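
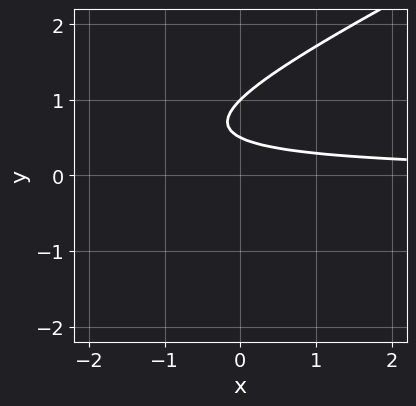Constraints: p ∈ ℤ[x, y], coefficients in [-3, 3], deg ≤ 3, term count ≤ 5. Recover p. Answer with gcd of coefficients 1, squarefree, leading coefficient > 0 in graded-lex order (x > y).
(a) The degree is 2 — no degree-1 curve has this shape.
(b) Checking where it meets the axes: it misses every integer gridline on the x-axis; it crosses the y-axis at the gridline y = 1.
(c) Together with the visible shape, these determine p as stated.

x*y - 2*y^2 + 3*y - 1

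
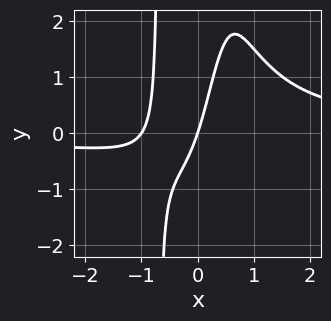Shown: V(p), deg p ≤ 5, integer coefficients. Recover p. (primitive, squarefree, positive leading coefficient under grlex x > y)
3*x^3*y - 3*x^2 - 3*x + y

(a) The degree is 4 — no degree-3 curve has this shape.
(b) Checking where it meets the axes: it crosses the y-axis at the gridline y = 0; among the integer gridlines, it crosses the x-axis at x ∈ {-1, 0}.
(c) Matching integer coefficients to the picture gives p.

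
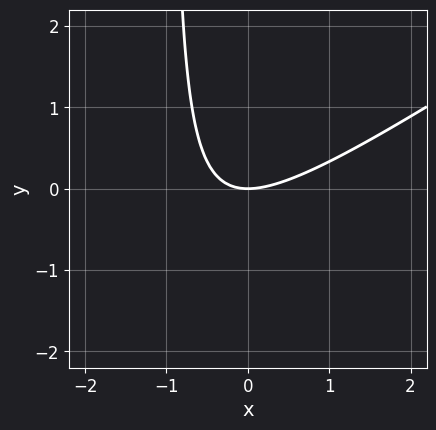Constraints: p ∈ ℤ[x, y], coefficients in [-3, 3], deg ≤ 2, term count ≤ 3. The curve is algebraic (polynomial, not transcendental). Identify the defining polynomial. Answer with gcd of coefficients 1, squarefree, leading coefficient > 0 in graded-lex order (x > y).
2*x^2 - 3*x*y - 3*y

deg p = 2. The shape is more complex than any degree-1 curve.
From the axis intercepts and sections: it crosses the y-axis at the gridline y = 0; one x-axis crossing is at x = 0.
These observations pin down the coefficients.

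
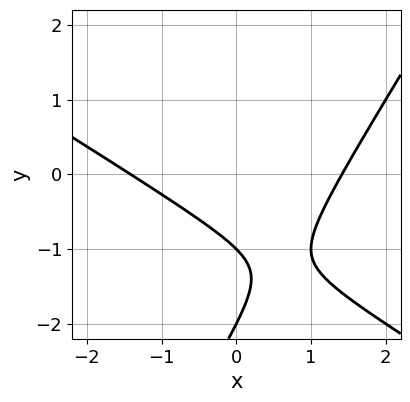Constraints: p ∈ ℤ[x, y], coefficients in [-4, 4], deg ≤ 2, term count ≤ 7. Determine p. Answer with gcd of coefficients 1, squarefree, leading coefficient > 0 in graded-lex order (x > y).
x^2 + x*y - y^2 - 3*y - 2

The degree is 2 — no degree-1 curve has this shape.
Observable constraints: the y-axis gridline crossings are at y ∈ {-2, -1}.
Matching integer coefficients to the picture gives p.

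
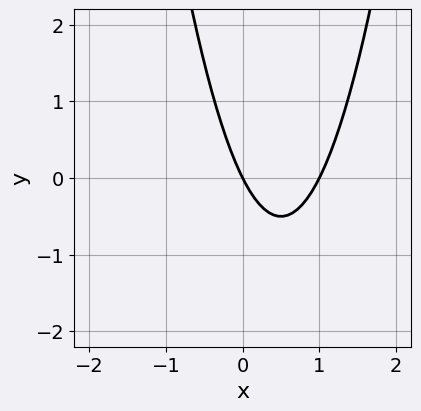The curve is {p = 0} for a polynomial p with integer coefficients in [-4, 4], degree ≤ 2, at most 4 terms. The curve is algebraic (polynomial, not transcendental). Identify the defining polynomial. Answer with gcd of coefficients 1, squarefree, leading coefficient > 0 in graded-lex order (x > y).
(a) deg p = 2.
(b) Observable constraints: among the integer gridlines, it crosses the x-axis at x ∈ {0, 1}; one y-axis crossing is at y = 0.
(c) Solving for integer coefficients yields p as stated.

2*x^2 - 2*x - y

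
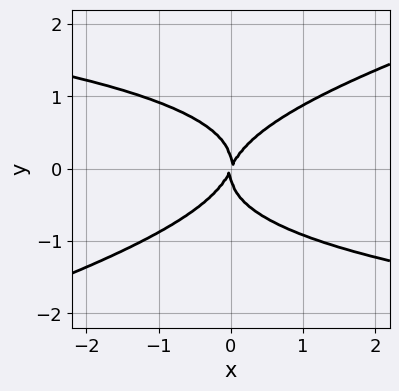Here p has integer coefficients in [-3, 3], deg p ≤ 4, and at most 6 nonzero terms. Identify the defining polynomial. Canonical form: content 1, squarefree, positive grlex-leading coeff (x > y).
x*y^3 - 3*y^4 + 2*x^2 - x*y

1. The degree is 4 — a generic line meets the curve in up to 4 points.
2. From the axis intercepts and sections: one x-axis crossing is at x = 0; it meets the y-axis at y = 0 (among the integer gridlines).
3. Fitting integer coefficients to these (and the overall shape) gives p.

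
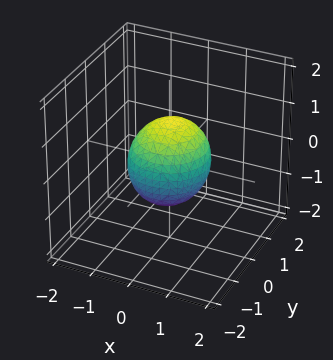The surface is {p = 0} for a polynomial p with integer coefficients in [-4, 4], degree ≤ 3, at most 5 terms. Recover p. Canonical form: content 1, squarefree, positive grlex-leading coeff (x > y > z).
3*x^2 + 3*y^2 - y*z + 3*z^2 - 3

The degree is 2 — a generic line meets the surface in up to 2 points.
Checking where it meets the axes: among the integer gridlines, it crosses the x-axis at x ∈ {-1, 1}; the y-axis gridline crossings are at y ∈ {-1, 1}; the z-axis gridline crossings are at z ∈ {-1, 1}.
These observations pin down the coefficients.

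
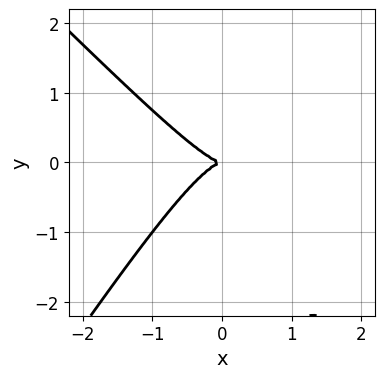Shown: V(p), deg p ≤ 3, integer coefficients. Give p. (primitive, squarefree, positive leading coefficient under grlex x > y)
3*x^3 + x^2*y - 2*x*y^2 + 2*y^2

First, deg p = 3. A generic line meets the curve in up to 3 points.
Next, reading off the gridlines: it meets the x-axis at x = 0 (among the integer gridlines); it meets the y-axis at y = 0 (among the integer gridlines).
Finally, fitting integer coefficients to these (and the overall shape) gives p.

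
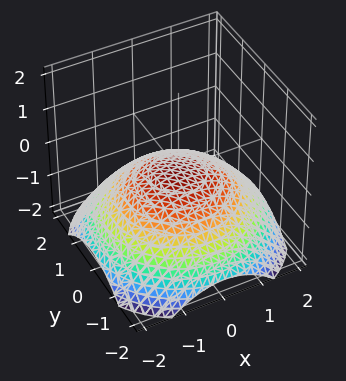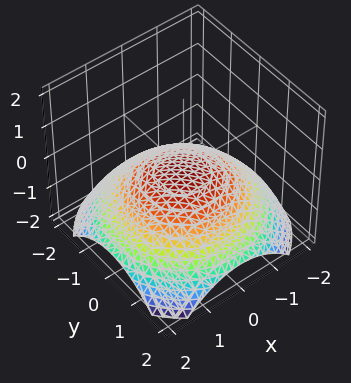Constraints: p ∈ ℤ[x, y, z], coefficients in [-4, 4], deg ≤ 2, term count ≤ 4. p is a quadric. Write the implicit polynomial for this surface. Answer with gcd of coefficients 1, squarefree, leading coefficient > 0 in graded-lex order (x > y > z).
x^2 + y^2 + 3*z

(a) deg p = 2. A paraboloid; a quadric.
(b) Symmetries: rotational symmetry about the z-axis ⇒ p depends on x, y only through x² + y².
(c) Checking where it meets the axes: it meets the y-axis at y = 0 (among the integer gridlines); it meets the x-axis at x = 0 (among the integer gridlines).
(d) These observations pin down the coefficients.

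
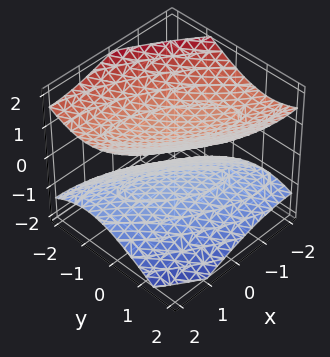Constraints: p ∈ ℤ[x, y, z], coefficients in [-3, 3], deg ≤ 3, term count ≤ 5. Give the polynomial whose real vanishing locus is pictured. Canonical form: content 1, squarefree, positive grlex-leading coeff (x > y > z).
x^2 + 2*x*y + 2*y^2 - 3*z^2 + 2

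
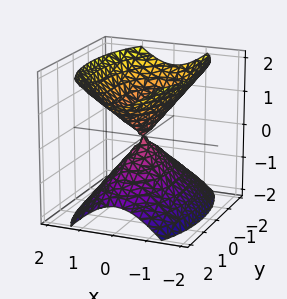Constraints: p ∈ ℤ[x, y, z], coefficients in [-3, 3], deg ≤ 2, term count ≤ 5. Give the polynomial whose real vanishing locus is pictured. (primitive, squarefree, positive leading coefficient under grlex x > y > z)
(a) The picture has 2 separate pieces. They look like related sheets of one shape, so recover p as a whole.
(b) The degree is 2 — a double cone through the origin; a quadric.
(c) Symmetries: it's symmetric under x → −x, forcing even powers of x; mirror symmetry z ↦ −z ⇒ only even powers of z; mirror symmetry y ↦ −y ⇒ only even powers of y.
(d) Against the integer gridlines: one z-axis crossing is at z = 0; one y-axis crossing is at y = 0.
(e) These observations pin down the coefficients.

3*x^2 + y^2 - 2*z^2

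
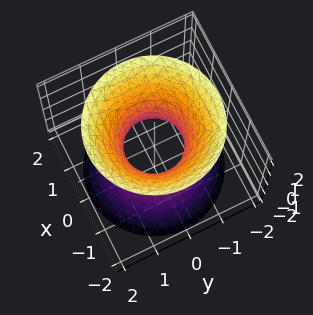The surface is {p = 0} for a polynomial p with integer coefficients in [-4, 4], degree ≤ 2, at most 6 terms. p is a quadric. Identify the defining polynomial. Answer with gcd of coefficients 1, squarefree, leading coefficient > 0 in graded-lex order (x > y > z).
3*x^2 + 3*y^2 - 2*z^2 - 2

Degree: one connected sheet with a waist; a quadric, so deg p = 2.
Symmetries: it's symmetric under z → −z, forcing even powers of z; every cross-section ⟂ z is a circle, so x, y appear only via x² + y².
Observable constraints: no z-intercept at any integer in the box; a circular section at z = 2 has radius between 1 and 2.
Assembling these constraints gives the stated polynomial.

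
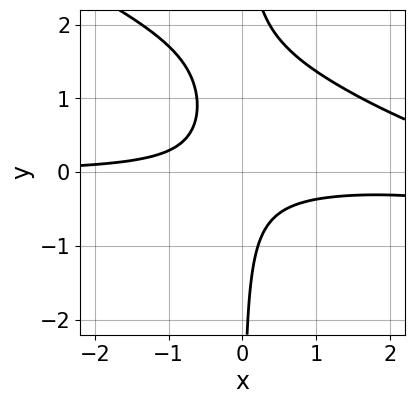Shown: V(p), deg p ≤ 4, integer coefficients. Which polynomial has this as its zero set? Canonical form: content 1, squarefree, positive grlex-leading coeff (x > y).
x^2*y + 2*x*y^2 - 3*x*y - 1

(a) The degree is 3 — the shape is more complex than any degree-2 curve.
(b) Against the integer gridlines: the curve avoids every integer y-axis point in the box; no x-intercept at any integer in the box.
(c) These observations pin down the coefficients.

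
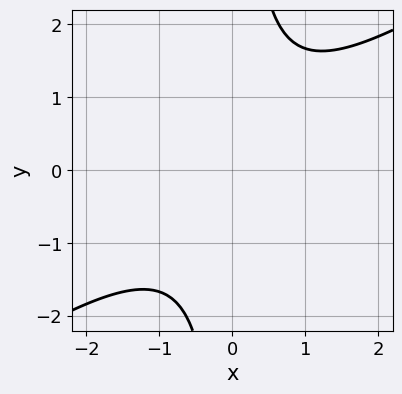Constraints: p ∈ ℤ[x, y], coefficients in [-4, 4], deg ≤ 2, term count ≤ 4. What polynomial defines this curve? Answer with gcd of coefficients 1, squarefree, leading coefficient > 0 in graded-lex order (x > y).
(a) deg p = 2. No degree-1 curve has this shape.
(b) Against the integer gridlines: the curve avoids every integer x-axis point in the box; the curve avoids every integer y-axis point in the box.
(c) Putting this together gives p.

2*x^2 - 3*x*y + 3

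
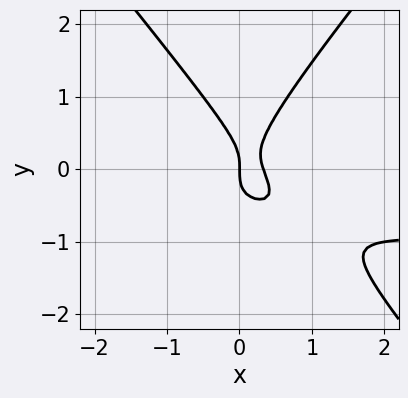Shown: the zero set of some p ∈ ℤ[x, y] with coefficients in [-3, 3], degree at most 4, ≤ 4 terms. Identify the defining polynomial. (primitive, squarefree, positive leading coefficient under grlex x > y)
3*x^2*y - 2*y^3 + 3*x^2 - x

First, deg p = 3.
Next, observable constraints: one y-axis crossing is at y = 0; it meets the x-axis at x = 0 (among the integer gridlines).
Finally, the integer polynomial consistent with all of this is the stated p.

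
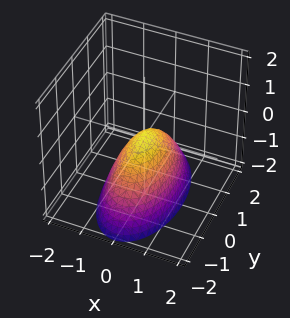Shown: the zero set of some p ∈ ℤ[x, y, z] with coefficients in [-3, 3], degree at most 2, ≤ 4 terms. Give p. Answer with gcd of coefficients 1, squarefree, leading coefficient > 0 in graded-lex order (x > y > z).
3*x^2 + y^2 + 2*z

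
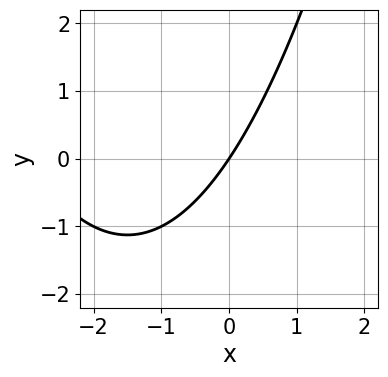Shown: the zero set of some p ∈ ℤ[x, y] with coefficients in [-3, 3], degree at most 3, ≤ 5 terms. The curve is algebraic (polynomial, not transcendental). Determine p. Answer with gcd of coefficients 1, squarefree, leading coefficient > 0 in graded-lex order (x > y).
Degree: no degree-1 curve has this shape, so deg p = 2.
Against the integer gridlines: one x-axis crossing is at x = 0; it crosses the y-axis at the gridline y = 0.
Putting this together gives p.

x^2 + 3*x - 2*y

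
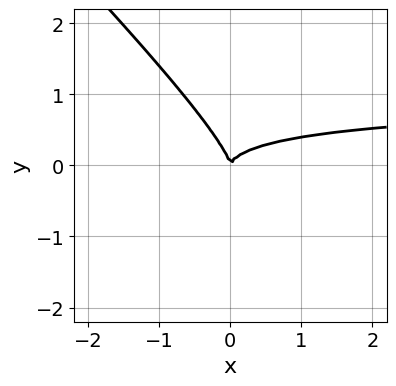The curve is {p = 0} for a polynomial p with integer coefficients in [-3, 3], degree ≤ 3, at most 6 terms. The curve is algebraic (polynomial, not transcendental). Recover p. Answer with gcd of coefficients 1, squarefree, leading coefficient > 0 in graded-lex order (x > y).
x^2*y + 3*x*y^2 + 2*y^3 - x^2

1. The degree is 3 — no degree-2 curve has this shape.
2. Reading off the gridlines: it crosses the y-axis at the gridline y = 0; it meets the x-axis at x = 0 (among the integer gridlines).
3. Together with the visible shape, these determine p as stated.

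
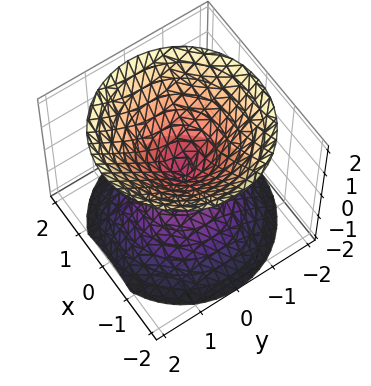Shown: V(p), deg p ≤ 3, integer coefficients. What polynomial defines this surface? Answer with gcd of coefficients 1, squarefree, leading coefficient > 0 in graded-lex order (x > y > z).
x^2 + y^2 - z^2

(a) I count 2 distinct pieces. Treating them together as one polynomial.
(b) deg p = 2. A double cone through the origin; a quadric.
(c) Symmetries: the z ↦ −z reflection is a symmetry, so z appears only in even powers; every cross-section ⟂ z is a circle, so x, y appear only via x² + y².
(d) Observable constraints: a circular section at z = -1 has radius exactly 1; one y-axis crossing is at y = 0; it meets the z-axis at z = 0 (among the integer gridlines).
(e) Fitting integer coefficients to these (and the overall shape) gives p.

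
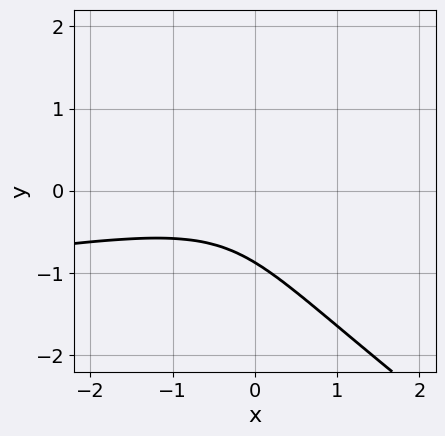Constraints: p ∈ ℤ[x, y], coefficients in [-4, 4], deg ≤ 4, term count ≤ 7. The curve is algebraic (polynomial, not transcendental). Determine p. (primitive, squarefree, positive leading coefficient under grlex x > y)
2*x*y^2 + 3*y^3 + x^2 - 3*x*y + 2

First, degree: the shape is more complex than any degree-2 curve, so deg p = 3.
Next, observable constraints: the curve avoids every integer x-axis point in the box.
Finally, together with the visible shape, these determine p as stated.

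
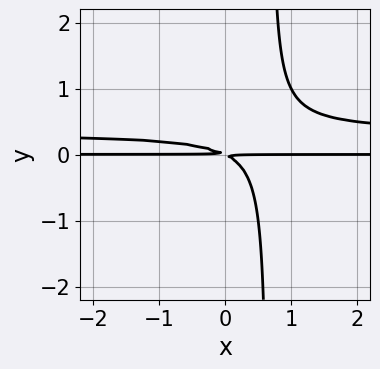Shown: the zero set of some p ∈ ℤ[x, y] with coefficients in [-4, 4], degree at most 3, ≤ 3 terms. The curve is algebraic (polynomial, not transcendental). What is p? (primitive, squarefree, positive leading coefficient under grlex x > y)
The degree is 3 — a generic line meets the curve in up to 3 points.
Against the integer gridlines: the visible x-axis segment lies entirely on the curve.
These observations pin down the coefficients.

3*x*y^2 - x*y - 2*y^2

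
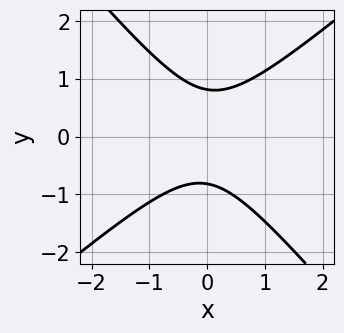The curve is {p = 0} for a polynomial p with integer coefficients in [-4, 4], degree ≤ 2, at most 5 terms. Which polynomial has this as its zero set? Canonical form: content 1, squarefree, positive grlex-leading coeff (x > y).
3*x^2 - x*y - 3*y^2 + 2

(a) deg p = 2. A generic line meets the curve in up to 2 points.
(b) Observable constraints: the curve avoids every integer x-axis point in the box.
(c) Matching integer coefficients to the picture gives p.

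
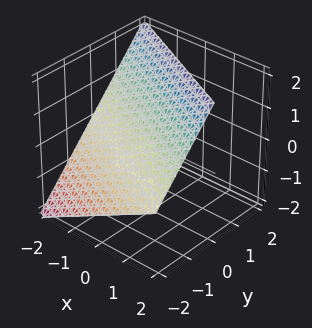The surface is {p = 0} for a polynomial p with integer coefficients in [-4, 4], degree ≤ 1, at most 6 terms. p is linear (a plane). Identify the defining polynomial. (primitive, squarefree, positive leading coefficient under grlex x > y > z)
(a) The degree is 1 — the surface is flat (a plane).
(b) Checking where it meets the axes: one z-axis crossing is at z = 1; it meets the y-axis at y = -1 (among the integer gridlines).
(c) Matching integer coefficients to the picture gives p.

x + 2*y - 2*z + 2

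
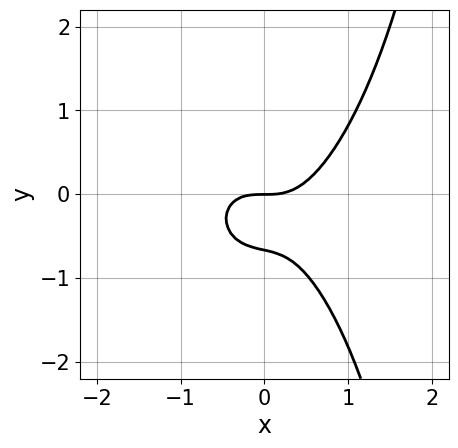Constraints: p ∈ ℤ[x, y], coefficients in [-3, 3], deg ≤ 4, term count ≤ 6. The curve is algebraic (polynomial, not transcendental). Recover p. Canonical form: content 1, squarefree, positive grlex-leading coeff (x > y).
3*x^3 + x*y^2 - 3*y^2 - 2*y

Degree: the shape is more complex than any degree-2 curve, so deg p = 3.
Reading off the gridlines: it meets the y-axis at y = 0 (among the integer gridlines); it meets the x-axis at x = 0 (among the integer gridlines).
Assembling these constraints gives the stated polynomial.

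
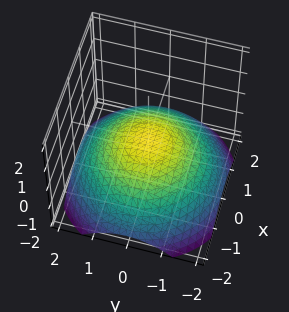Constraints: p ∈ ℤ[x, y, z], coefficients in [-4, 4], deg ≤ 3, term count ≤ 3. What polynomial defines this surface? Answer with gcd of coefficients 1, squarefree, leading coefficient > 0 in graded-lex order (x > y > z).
First, deg p = 2. A single bowl opening along one axis; a quadric.
Then, symmetries: rotational symmetry about the z-axis ⇒ p depends on x, y only through x² + y².
Next, against the integer gridlines: one z-axis crossing is at z = 0; one y-axis crossing is at y = 0; one x-axis crossing is at x = 0.
Finally, together with the visible shape, these determine p as stated.

x^2 + y^2 + 3*z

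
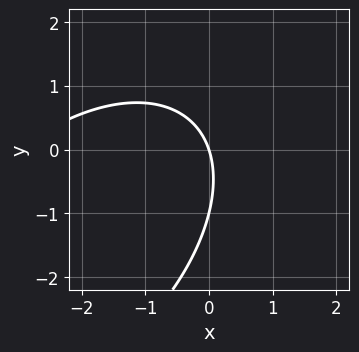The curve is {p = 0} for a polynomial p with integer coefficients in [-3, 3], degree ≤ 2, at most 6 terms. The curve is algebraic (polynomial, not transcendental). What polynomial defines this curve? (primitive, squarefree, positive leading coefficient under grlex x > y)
(a) The degree is 2 — a generic line meets the curve in up to 2 points.
(b) Against the integer gridlines: one x-axis crossing is at x = 0; the y-axis gridline crossings are at y ∈ {-1, 0}.
(c) Fitting integer coefficients to these (and the overall shape) gives p.

x^2 - x*y + y^2 + 3*x + y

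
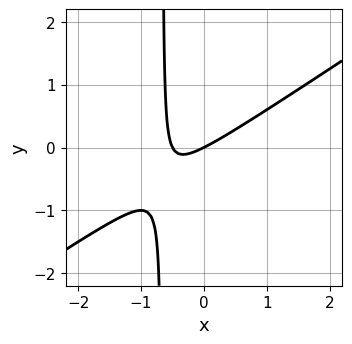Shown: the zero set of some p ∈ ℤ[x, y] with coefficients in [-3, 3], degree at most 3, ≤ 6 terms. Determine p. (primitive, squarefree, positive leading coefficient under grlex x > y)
1. Degree: no degree-1 curve has this shape, so deg p = 2.
2. From the visible intercepts: one x-axis crossing is at x = 0; one y-axis crossing is at y = 0.
3. Putting this together gives p.

2*x^2 - 3*x*y + x - 2*y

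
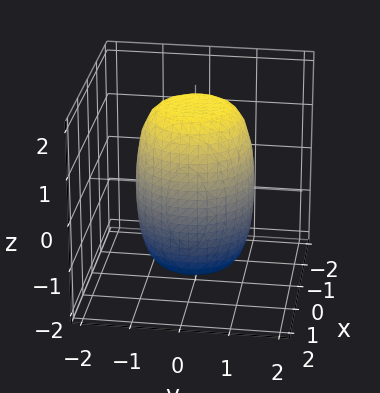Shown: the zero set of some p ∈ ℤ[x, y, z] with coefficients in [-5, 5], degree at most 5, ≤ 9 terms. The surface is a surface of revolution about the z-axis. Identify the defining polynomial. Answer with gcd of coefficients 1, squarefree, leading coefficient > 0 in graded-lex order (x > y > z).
2*x^4 + 4*x^2*y^2 + 2*y^4 - x^2 - y^2 + z^2 - 3

First, the degree is 4 — a generic line meets the surface in up to 4 points.
Then, by symmetry, the surface is invariant under rotation about z: p = q(x² + y², z).
Then, against the integer gridlines: a circular section at z = 1 has radius between 1 and 2.
Finally, the integer polynomial consistent with all of this is the stated p.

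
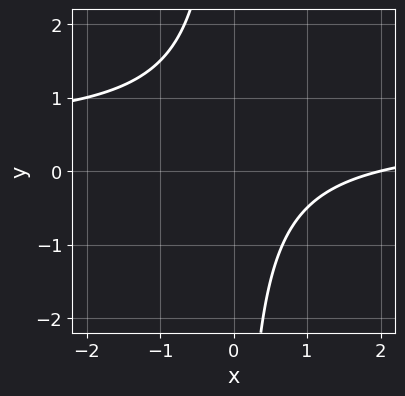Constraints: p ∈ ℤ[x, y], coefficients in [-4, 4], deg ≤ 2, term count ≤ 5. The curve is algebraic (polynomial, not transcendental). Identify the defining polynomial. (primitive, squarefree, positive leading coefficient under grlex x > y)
2*x*y - x + 2

(a) Degree: the shape is more complex than any degree-1 curve, so deg p = 2.
(b) From the axis intercepts and sections: it crosses the x-axis at the gridline x = 2; it misses every integer gridline on the y-axis.
(c) Together with the visible shape, these determine p as stated.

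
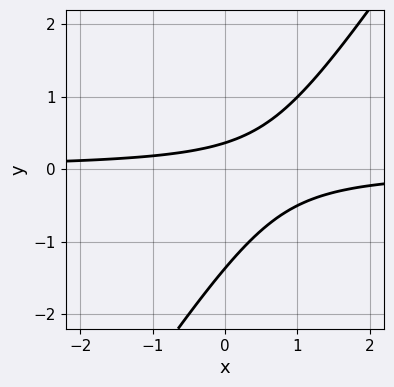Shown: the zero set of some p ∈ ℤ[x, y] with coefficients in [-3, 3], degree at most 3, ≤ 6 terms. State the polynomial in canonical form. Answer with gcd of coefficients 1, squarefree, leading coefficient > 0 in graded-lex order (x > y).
First, the degree is 2 — a generic line meets the curve in up to 2 points.
Then, reading off the gridlines: the curve avoids every integer x-axis point in the box.
Finally, putting this together gives p.

3*x*y - 2*y^2 - 2*y + 1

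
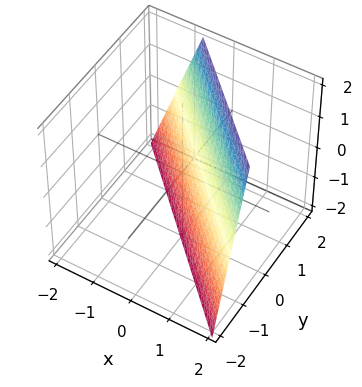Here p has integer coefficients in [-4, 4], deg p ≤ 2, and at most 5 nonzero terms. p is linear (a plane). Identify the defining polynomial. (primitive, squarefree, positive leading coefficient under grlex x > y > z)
3*x + 3*y - z - 2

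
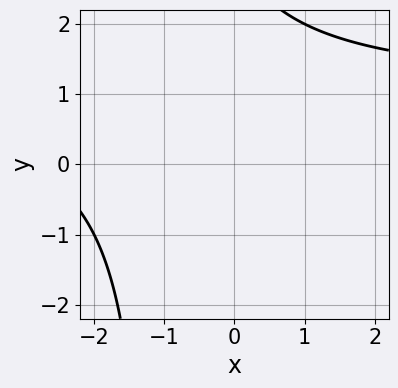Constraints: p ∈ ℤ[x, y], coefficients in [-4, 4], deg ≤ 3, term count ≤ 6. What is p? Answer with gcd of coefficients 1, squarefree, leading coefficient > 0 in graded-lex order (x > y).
x*y - x + y - 3

1. The degree is 2 — the shape is more complex than any degree-1 curve.
2. From the visible intercepts: it misses every integer gridline on the x-axis; it misses every integer gridline on the y-axis.
3. Fitting integer coefficients to these (and the overall shape) gives p.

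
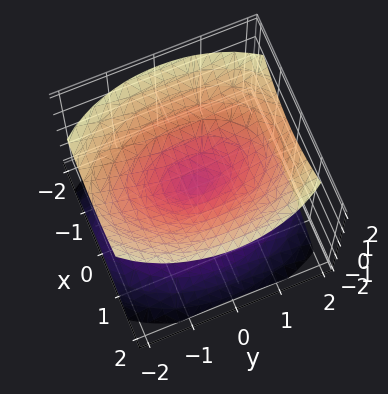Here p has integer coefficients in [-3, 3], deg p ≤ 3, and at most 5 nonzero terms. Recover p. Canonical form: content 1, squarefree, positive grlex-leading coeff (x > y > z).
2*x^2 + y^2 - 2*z^2

First, the picture has 2 separate pieces.
Then, the degree is 2 — a double cone through the origin; a quadric.
Next, symmetries: it's symmetric under y → −y, forcing even powers of y; mirror symmetry z ↦ −z ⇒ only even powers of z; mirror symmetry x ↦ −x ⇒ only even powers of x.
Then, from the axis intercepts and sections: it meets the x-axis at x = 0 (among the integer gridlines); it crosses the z-axis at the gridline z = 0.
Finally, assembling these constraints gives the stated polynomial.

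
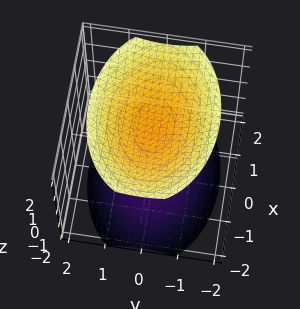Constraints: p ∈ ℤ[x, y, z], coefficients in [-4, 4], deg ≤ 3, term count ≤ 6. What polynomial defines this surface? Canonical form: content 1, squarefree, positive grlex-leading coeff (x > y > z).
(a) The picture has 2 separate pieces. They look like related sheets of one shape, so recover p as a whole.
(b) deg p = 2. Two sheets facing apart; a quadric.
(c) Symmetries: the x ↦ −x reflection is a symmetry, so x appears only in even powers; it's symmetric under y → −y, forcing even powers of y; the z ↦ −z reflection is a symmetry, so z appears only in even powers.
(d) Reading off the gridlines: the surface avoids every integer y-axis point in the box; it misses every integer gridline on the x-axis.
(e) These observations pin down the coefficients.

x^2 + 2*y^2 - 2*z^2 + 3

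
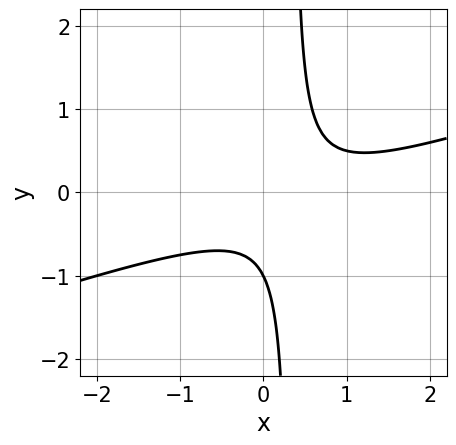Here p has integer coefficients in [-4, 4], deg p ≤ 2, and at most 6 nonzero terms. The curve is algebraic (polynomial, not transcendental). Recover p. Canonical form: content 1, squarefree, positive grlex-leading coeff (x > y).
1. The degree is 2 — a generic line meets the curve in up to 2 points.
2. From the axis intercepts and sections: no x-intercept at any integer in the box; it meets the y-axis at y = -1 (among the integer gridlines).
3. Matching integer coefficients to the picture gives p.

x^2 - 3*x*y - x + y + 1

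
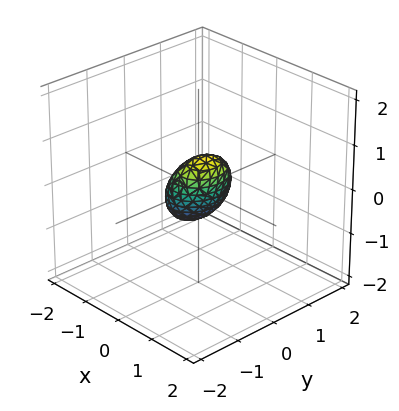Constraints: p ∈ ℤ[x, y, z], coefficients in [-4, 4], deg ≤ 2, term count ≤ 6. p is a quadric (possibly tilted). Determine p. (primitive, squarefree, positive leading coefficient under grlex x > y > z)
First, degree: the shape is more complex than any degree-1 surface, so deg p = 2.
Finally, the integer polynomial consistent with all of this is the stated p.

3*x^2 - 3*x*z + 2*y^2 + y*z + 2*z^2 - 1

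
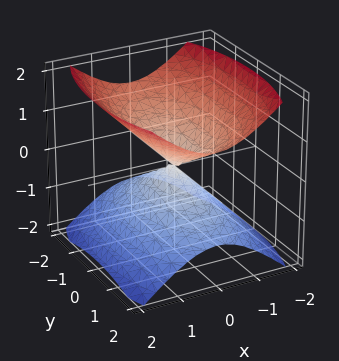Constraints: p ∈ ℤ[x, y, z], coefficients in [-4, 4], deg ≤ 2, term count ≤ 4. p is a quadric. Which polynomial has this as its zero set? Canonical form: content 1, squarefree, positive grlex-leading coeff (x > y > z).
There are 2 components. They look like related sheets of one shape, so recover p as a whole.
The degree is 2 — two nappes meeting at a single point; a quadric.
Symmetries: mirror symmetry y ↦ −y ⇒ only even powers of y; mirror symmetry x ↦ −x ⇒ only even powers of x; mirror symmetry z ↦ −z ⇒ only even powers of z.
Against the integer gridlines: one y-axis crossing is at y = 0; it meets the z-axis at z = 0 (among the integer gridlines); one x-axis crossing is at x = 0.
Putting this together gives p.

3*x^2 + y^2 - 3*z^2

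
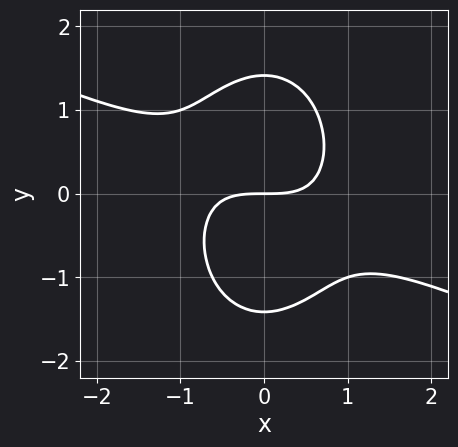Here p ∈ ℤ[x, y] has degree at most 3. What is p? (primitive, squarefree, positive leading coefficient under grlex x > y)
x^3 + 2*x^2*y + y^3 - 2*y

(a) Degree: no degree-2 curve has this shape, so deg p = 3.
(b) Observable constraints: it meets the y-axis at y = 0 (among the integer gridlines); it meets the x-axis at x = 0 (among the integer gridlines).
(c) Assembling these constraints gives the stated polynomial.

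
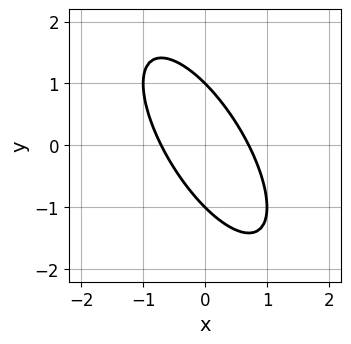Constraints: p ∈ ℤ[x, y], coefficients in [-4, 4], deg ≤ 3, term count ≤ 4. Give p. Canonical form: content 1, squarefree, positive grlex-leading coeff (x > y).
(a) Degree: the shape is more complex than any degree-1 curve, so deg p = 2.
(b) Against the integer gridlines: the y-axis gridline crossings are at y ∈ {-1, 1}.
(c) Assembling these constraints gives the stated polynomial.

2*x^2 + 2*x*y + y^2 - 1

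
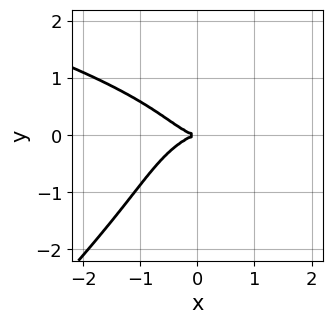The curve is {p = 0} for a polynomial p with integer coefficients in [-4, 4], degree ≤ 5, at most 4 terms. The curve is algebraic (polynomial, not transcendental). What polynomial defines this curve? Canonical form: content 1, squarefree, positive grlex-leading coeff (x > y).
3*x*y^3 - 3*y^4 - 2*x^3 - 3*y^2

(a) Degree: the shape is more complex than any degree-3 curve, so deg p = 4.
(b) From the visible intercepts: it meets the x-axis at x = 0 (among the integer gridlines); it meets the y-axis at y = 0 (among the integer gridlines).
(c) The integer polynomial consistent with all of this is the stated p.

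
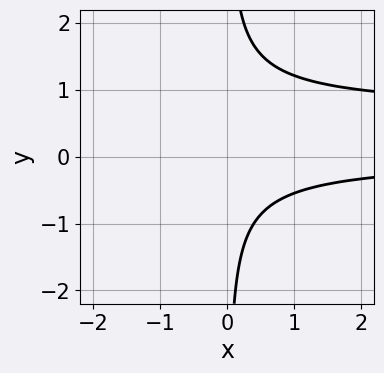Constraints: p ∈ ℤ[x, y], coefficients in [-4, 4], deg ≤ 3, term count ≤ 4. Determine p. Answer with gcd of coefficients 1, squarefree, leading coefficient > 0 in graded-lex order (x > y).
3*x*y^2 - 2*x*y - 2

deg p = 3.
Observable constraints: no x-intercept at any integer in the box; no y-intercept at any integer in the box.
Solving for integer coefficients yields p as stated.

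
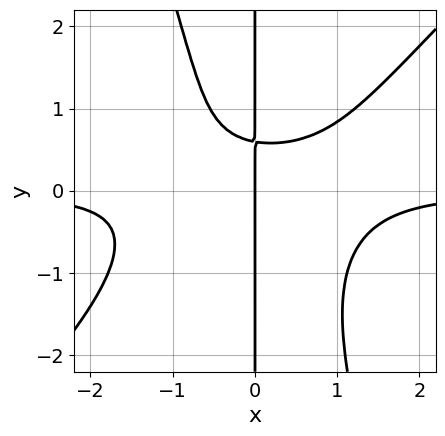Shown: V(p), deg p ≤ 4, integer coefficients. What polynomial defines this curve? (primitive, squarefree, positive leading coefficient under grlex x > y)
3*x^3*y - 2*x^2*y^2 - x*y^3 - 3*x*y + 2*x

(a) deg p = 4. A generic line meets the curve in up to 4 points.
(b) Reading off the gridlines: it meets the x-axis at x = 0 (among the integer gridlines); every point of the y-axis in the box is on the curve.
(c) Putting this together gives p.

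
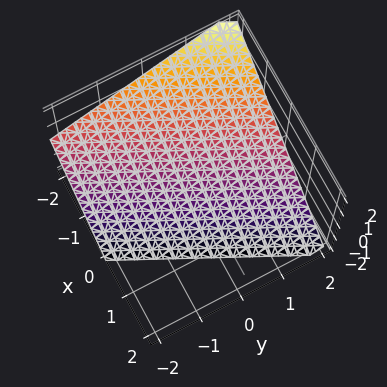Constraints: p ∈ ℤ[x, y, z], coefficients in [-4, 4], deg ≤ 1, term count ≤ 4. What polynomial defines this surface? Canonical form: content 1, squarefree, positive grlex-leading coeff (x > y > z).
2*x - y + 2*z + 2

deg p = 1. Every cross-section is a straight line — this is a plane.
Against the integer gridlines: one x-axis crossing is at x = -1; it meets the z-axis at z = -1 (among the integer gridlines).
Assembling these constraints gives the stated polynomial. Check: (0, 2, 0) on the y-axis lies on the surface, and p(0, 2, 0) = 0. ✓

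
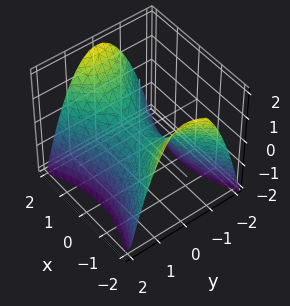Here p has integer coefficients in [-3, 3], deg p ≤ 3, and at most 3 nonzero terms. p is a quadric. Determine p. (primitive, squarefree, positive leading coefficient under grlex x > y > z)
x^2 - 2*y^2 - 2*z

1. The degree is 2 — a hyperbolic paraboloid; a quadric.
2. Symmetries: mirror symmetry y ↦ −y ⇒ only even powers of y; it's symmetric under x → −x, forcing even powers of x.
3. From the visible intercepts: one y-axis crossing is at y = 0; it meets the z-axis at z = 0 (among the integer gridlines); one x-axis crossing is at x = 0.
4. Solving for integer coefficients yields p as stated.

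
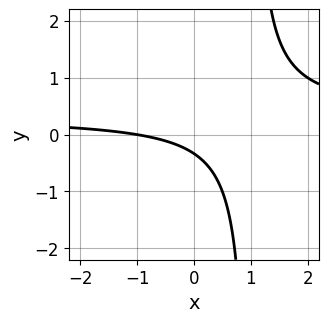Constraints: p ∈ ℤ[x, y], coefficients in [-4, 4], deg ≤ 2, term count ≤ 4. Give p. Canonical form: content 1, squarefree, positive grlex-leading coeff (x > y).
First, the degree is 2 — the shape is more complex than any degree-1 curve.
Next, from the axis intercepts and sections: one x-axis crossing is at x = -1.
Finally, matching integer coefficients to the picture gives p.

3*x*y - x - 3*y - 1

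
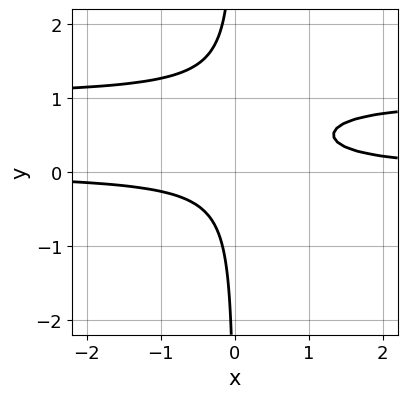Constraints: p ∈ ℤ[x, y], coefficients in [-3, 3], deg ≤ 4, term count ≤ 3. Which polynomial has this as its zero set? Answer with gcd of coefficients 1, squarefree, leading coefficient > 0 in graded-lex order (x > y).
3*x*y^2 - 3*x*y + 1

First, the degree is 3 — a generic line meets the curve in up to 3 points.
Then, from the visible intercepts: no x-intercept at any integer in the box; it misses every integer gridline on the y-axis.
Finally, the integer polynomial consistent with all of this is the stated p.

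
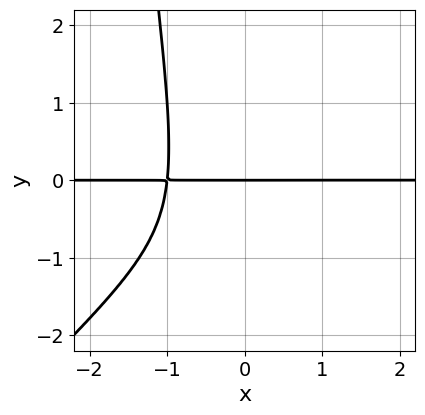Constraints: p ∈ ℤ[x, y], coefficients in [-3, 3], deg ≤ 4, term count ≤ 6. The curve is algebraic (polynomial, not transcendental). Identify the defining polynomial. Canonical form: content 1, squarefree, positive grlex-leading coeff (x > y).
First, the degree is 4 — the shape is more complex than any degree-3 curve.
Next, observable constraints: every point of the x-axis in the box is on the curve; one y-axis crossing is at y = 0.
Finally, these observations pin down the coefficients.

3*x^3*y - 3*x^2*y^2 + y^3 + 2*y^2 + 3*y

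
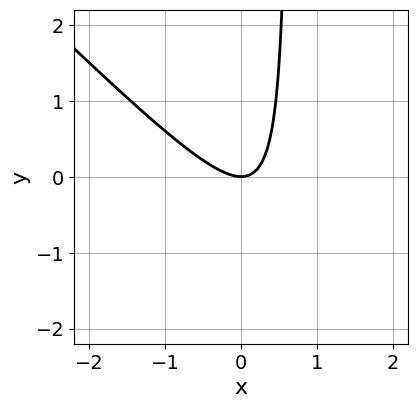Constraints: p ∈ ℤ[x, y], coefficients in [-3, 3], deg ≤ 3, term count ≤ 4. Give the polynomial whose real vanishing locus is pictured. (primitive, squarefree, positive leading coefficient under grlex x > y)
1. deg p = 2.
2. Checking where it meets the axes: it crosses the y-axis at the gridline y = 0; it meets the x-axis at x = 0 (among the integer gridlines).
3. Solving for integer coefficients yields p as stated.

3*x^2 + 3*x*y - 2*y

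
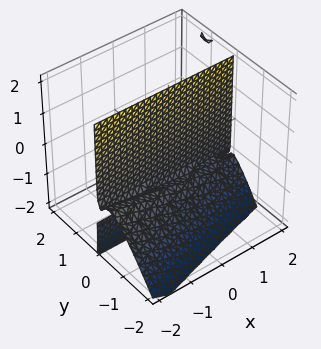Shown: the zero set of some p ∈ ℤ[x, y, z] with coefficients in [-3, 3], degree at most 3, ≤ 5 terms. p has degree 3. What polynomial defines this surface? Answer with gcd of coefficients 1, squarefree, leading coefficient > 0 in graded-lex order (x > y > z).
x*y^2 - 3*y^3 + 2*y^2*z - y*z - y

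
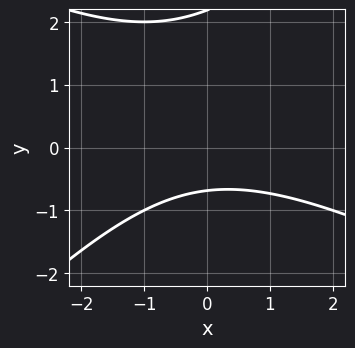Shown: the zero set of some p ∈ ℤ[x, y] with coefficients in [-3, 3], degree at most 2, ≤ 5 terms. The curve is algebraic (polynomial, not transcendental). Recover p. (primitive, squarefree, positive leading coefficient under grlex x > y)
x^2 + x*y - 2*y^2 + 3*y + 3

First, the degree is 2 — no degree-1 curve has this shape.
Next, against the integer gridlines: the curve avoids every integer x-axis point in the box.
Finally, assembling these constraints gives the stated polynomial.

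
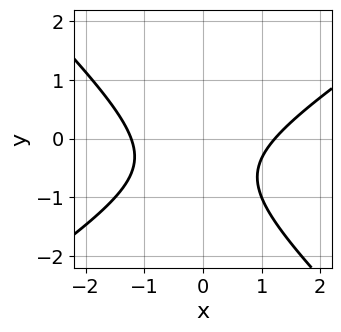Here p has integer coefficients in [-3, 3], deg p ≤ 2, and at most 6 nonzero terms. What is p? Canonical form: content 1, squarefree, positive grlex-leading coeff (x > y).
(a) Degree: a generic line meets the curve in up to 2 points, so deg p = 2.
(b) From the axis intercepts and sections: it misses every integer gridline on the y-axis.
(c) These observations pin down the coefficients.

2*x^2 - x*y - 3*y^2 - 3*y - 3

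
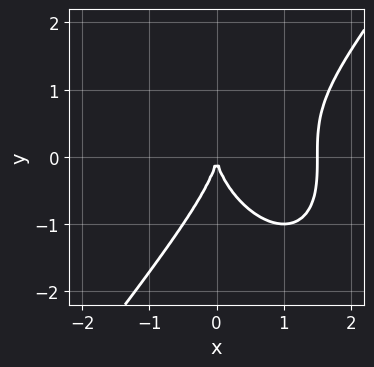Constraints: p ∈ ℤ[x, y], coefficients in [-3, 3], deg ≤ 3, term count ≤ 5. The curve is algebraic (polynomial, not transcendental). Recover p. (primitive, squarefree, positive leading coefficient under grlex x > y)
2*x^3 - y^3 - 3*x^2

deg p = 3.
Against the integer gridlines: it crosses the x-axis at the gridline x = 0; it meets the y-axis at y = 0 (among the integer gridlines).
The integer polynomial consistent with all of this is the stated p.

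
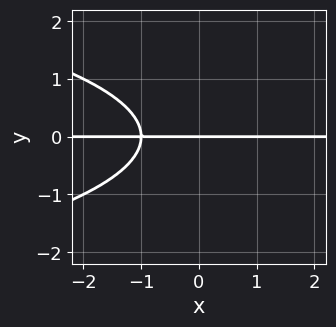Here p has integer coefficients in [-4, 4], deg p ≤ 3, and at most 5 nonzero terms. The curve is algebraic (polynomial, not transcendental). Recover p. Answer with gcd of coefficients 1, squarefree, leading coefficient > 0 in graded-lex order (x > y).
y^3 + x*y + y

Degree: no degree-2 curve has this shape, so deg p = 3.
From the axis intercepts and sections: one y-axis crossing is at y = 0; every point of the x-axis in the box is on the curve.
Together with the visible shape, these determine p as stated.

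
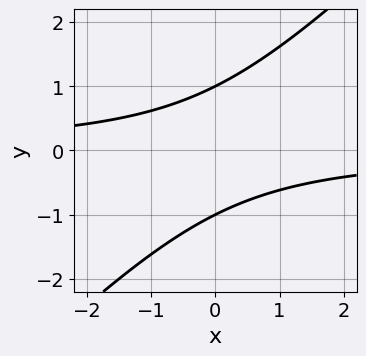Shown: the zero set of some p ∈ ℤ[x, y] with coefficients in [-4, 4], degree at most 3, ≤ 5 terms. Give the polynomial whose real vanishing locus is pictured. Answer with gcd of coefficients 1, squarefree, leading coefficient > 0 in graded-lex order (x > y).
x*y - y^2 + 1

1. Degree: no degree-1 curve has this shape, so deg p = 2.
2. Against the integer gridlines: among the integer gridlines, it crosses the y-axis at y ∈ {-1, 1}; it misses every integer gridline on the x-axis.
3. Fitting integer coefficients to these (and the overall shape) gives p.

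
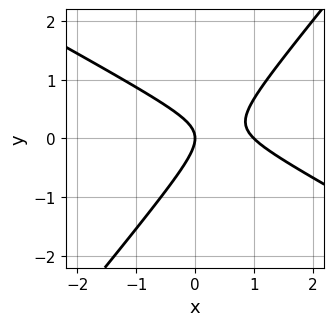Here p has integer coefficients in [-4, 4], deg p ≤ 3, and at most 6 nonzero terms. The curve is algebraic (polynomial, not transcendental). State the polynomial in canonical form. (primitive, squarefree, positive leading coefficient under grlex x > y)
Degree: the shape is more complex than any degree-1 curve, so deg p = 2.
From the axis intercepts and sections: one y-axis crossing is at y = 0; among the integer gridlines, it crosses the x-axis at x ∈ {0, 1}.
Together with the visible shape, these determine p as stated.

2*x^2 + 2*x*y - 3*y^2 - 2*x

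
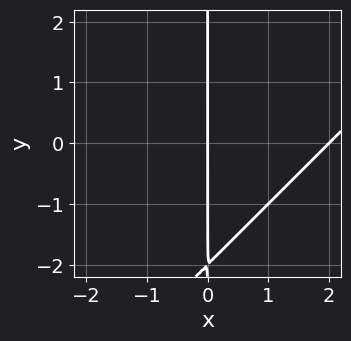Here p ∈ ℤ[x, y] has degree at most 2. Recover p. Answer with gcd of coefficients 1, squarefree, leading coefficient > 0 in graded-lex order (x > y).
x^2 - x*y - 2*x

First, deg p = 2.
Then, against the integer gridlines: the x-axis gridline crossings are at x ∈ {0, 2}; every point of the y-axis in the box is on the curve.
Finally, the integer polynomial consistent with all of this is the stated p.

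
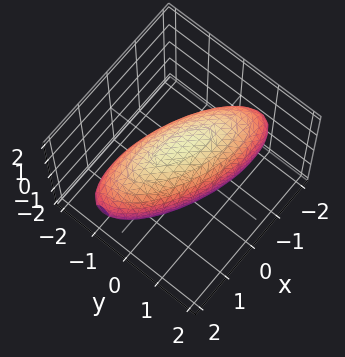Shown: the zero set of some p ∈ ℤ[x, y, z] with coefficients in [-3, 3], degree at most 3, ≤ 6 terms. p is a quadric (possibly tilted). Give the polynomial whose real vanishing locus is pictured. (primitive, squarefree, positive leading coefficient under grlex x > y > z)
1. Degree: a generic line meets the surface in up to 2 points, so deg p = 2.
2. From the visible intercepts: the y-axis gridline crossings are at y ∈ {-1, 1}.
3. Solving for integer coefficients yields p as stated.

x^2 + 2*x*y + 3*y^2 + 2*z^2 - 3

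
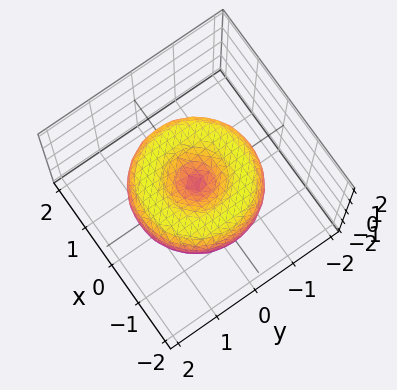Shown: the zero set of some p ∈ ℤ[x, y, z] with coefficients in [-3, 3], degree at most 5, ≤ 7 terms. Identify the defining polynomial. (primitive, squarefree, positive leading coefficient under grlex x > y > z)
x^4 + 2*x^2*y^2 + y^4 - 2*x^2 - 2*y^2 + 2*z^2

1. deg p = 4. A generic line meets the surface in up to 4 points.
2. Symmetries: rotational symmetry about the z-axis ⇒ p depends on x, y only through x² + y².
3. Against the integer gridlines: a circular section at z = 0 has radius between 1 and 2; one x-axis crossing is at x = 0; it crosses the y-axis at the gridline y = 0.
4. Solving for integer coefficients yields p as stated.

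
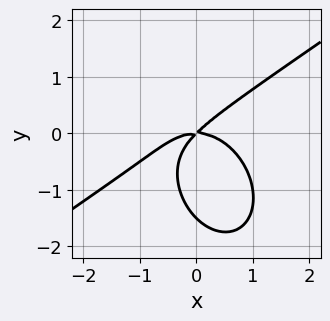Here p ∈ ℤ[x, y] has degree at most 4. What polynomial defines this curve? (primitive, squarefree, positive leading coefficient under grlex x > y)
2*x^3 - 2*x^2*y - 2*y^3 + 3*x*y - 3*y^2

1. deg p = 3.
2. From the visible intercepts: it meets the x-axis at x = 0 (among the integer gridlines); it meets the y-axis at y = 0 (among the integer gridlines).
3. These observations pin down the coefficients.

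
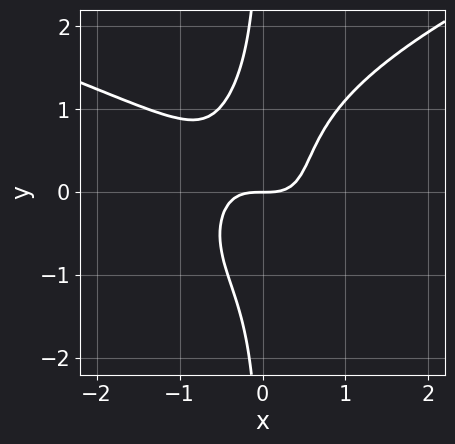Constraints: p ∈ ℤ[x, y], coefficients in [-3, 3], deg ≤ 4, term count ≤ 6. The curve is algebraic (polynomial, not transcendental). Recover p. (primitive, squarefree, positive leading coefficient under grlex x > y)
(a) deg p = 4. No degree-3 curve has this shape.
(b) Reading off the gridlines: one y-axis crossing is at y = 0; it crosses the x-axis at the gridline x = 0.
(c) These observations pin down the coefficients.

3*x*y^3 - 3*x^3 - 3*x^2*y + 2*y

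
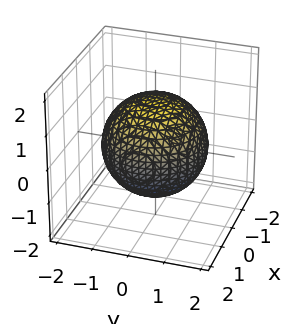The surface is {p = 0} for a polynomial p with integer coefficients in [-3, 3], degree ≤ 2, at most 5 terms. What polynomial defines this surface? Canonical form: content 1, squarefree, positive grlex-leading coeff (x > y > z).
x^2 + y^2 + z^2 - 2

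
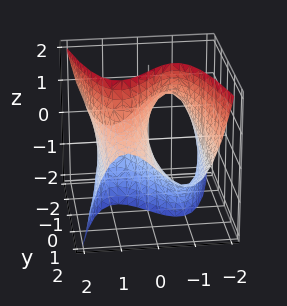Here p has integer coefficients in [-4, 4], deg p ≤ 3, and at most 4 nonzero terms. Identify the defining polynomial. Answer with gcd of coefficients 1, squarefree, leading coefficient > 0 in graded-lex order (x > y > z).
(a) Degree: no degree-2 surface has this shape, so deg p = 3.
(b) Reading off the gridlines: every point of the y-axis in the box is on the surface; the visible z-axis segment lies entirely on the surface; it crosses the x-axis at the gridline x = 0.
(c) Solving for integer coefficients yields p as stated.

x^3 + y*z - 2*x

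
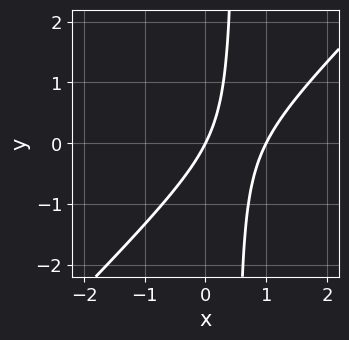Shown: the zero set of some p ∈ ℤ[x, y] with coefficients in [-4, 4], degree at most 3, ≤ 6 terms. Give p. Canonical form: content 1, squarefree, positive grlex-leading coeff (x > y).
2*x^2 - 2*x*y - 2*x + y

1. Degree: the shape is more complex than any degree-1 curve, so deg p = 2.
2. Reading off the gridlines: one y-axis crossing is at y = 0; among the integer gridlines, it crosses the x-axis at x ∈ {0, 1}.
3. Assembling these constraints gives the stated polynomial.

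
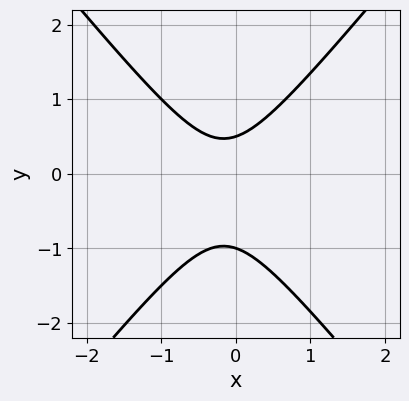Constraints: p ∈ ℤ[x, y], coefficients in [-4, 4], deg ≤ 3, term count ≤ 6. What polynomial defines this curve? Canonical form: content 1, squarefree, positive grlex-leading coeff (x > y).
3*x^2 - 2*y^2 + x - y + 1

The degree is 2 — no degree-1 curve has this shape.
Against the integer gridlines: it meets the y-axis at y = -1 (among the integer gridlines); no x-intercept at any integer in the box.
These observations pin down the coefficients.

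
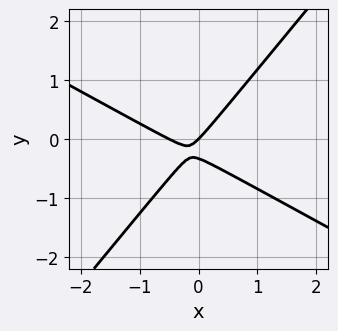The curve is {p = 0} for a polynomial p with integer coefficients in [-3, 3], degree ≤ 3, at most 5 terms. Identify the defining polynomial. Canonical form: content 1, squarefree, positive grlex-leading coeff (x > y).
First, the degree is 2 — no degree-1 curve has this shape.
Then, reading off the gridlines: it crosses the y-axis at the gridline y = 0; one x-axis crossing is at x = 0.
Finally, solving for integer coefficients yields p as stated.

2*x^2 + 2*x*y - 3*y^2 + x - y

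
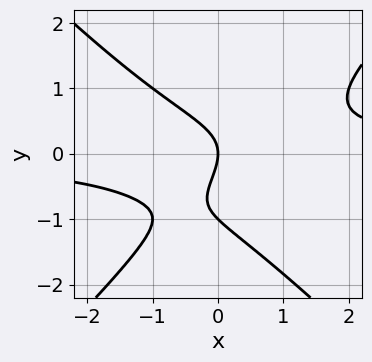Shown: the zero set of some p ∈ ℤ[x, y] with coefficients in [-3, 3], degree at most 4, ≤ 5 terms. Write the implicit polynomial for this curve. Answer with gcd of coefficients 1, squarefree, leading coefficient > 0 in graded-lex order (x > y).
x^2*y - y^3 - y^2 - x

1. The degree is 3 — a generic line meets the curve in up to 3 points.
2. From the visible intercepts: among the integer gridlines, it crosses the y-axis at y ∈ {-1, 0}; one x-axis crossing is at x = 0.
3. Together with the visible shape, these determine p as stated.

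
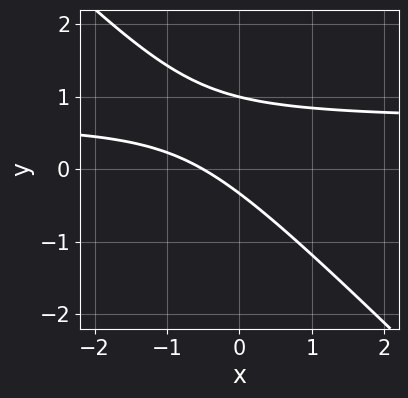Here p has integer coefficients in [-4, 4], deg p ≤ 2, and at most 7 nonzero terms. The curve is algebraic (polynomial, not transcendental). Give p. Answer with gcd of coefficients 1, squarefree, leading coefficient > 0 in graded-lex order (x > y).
(a) deg p = 2. A generic line meets the curve in up to 2 points.
(b) From the visible intercepts: one y-axis crossing is at y = 1.
(c) These observations pin down the coefficients.

3*x*y + 3*y^2 - 2*x - 2*y - 1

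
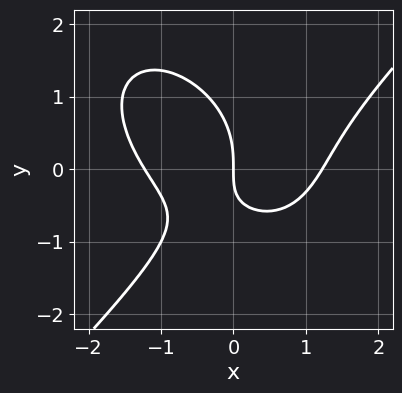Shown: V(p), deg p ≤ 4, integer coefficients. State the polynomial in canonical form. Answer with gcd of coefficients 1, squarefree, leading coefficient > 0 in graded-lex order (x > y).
2*x^3 - 2*y^3 - 3*x*y - 3*x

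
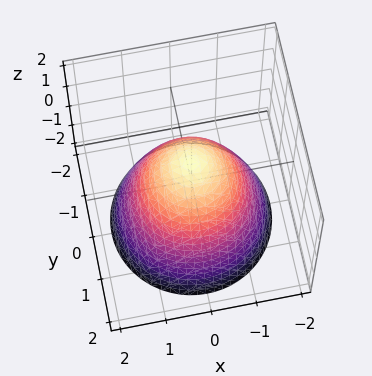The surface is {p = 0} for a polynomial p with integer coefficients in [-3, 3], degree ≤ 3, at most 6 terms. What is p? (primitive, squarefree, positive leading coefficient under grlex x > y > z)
(a) deg p = 2.
(b) Symmetry: the surface is invariant under rotation about z: p = q(x² + y², z).
(c) Observable constraints: among the integer gridlines, it crosses the x-axis at x ∈ {-1, 1}; a circular section at z = -1 has radius between 1 and 2; the y-axis gridline crossings are at y ∈ {-1, 1}; one z-axis crossing is at z = 1.
(d) Fitting integer coefficients to these (and the overall shape) gives p.

x^2 + y^2 + z - 1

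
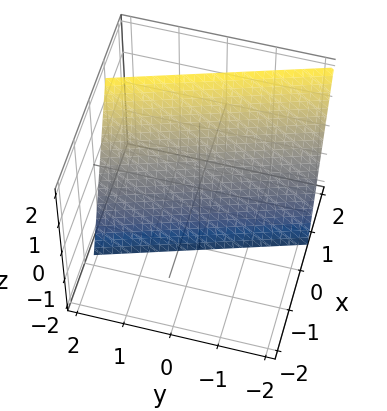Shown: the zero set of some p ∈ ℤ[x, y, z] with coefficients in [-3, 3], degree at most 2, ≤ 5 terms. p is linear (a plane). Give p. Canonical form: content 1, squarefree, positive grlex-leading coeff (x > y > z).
First, the degree is 1 — the surface is flat (a plane).
Then, against the integer gridlines: it meets the y-axis at y = 2 (among the integer gridlines); it meets the z-axis at z = -2 (among the integer gridlines).
Finally, together with the visible shape, these determine p as stated.

3*x + y - z - 2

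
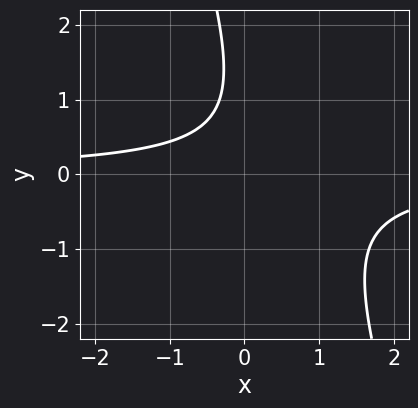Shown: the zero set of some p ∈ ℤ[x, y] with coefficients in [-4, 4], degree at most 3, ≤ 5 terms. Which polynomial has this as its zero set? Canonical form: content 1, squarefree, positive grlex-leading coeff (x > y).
3*x*y + y^2 - 2*y + 2

The degree is 2 — a generic line meets the curve in up to 2 points.
Against the integer gridlines: it misses every integer gridline on the y-axis; it misses every integer gridline on the x-axis.
Fitting integer coefficients to these (and the overall shape) gives p.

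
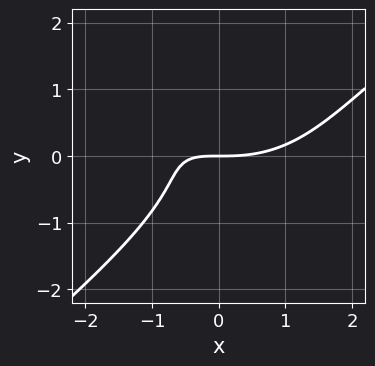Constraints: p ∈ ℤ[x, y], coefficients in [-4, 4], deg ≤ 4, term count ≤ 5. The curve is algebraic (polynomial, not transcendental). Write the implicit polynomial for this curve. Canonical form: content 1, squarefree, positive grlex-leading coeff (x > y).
x^3 + x*y^2 - 3*y^3 - 3*x*y - 3*y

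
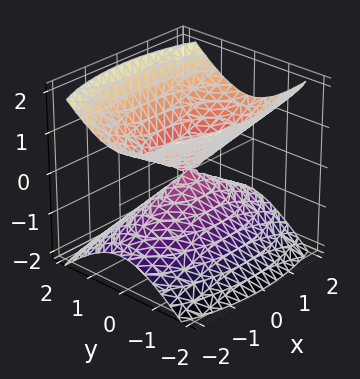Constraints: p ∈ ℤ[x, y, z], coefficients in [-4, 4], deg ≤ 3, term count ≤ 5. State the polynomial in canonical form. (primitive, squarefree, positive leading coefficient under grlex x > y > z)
(a) I count 2 distinct pieces. Treating them together as one polynomial.
(b) Degree: a double cone through the origin; a quadric, so deg p = 2.
(c) Symmetries: mirror symmetry y ↦ −y ⇒ only even powers of y; the x ↦ −x reflection is a symmetry, so x appears only in even powers; it's symmetric under z → −z, forcing even powers of z.
(d) From the axis intercepts and sections: it meets the z-axis at z = 0 (among the integer gridlines); one y-axis crossing is at y = 0; it meets the x-axis at x = 0 (among the integer gridlines).
(e) Putting this together gives p.

x^2 + 3*y^2 - 3*z^2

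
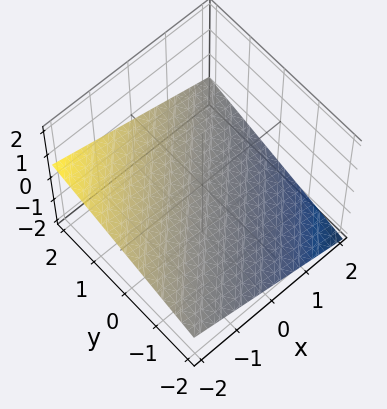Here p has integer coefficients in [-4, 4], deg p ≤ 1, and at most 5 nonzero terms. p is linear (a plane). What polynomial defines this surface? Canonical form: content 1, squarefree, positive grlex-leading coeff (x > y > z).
x - y + 3*z + 2

First, degree: the surface is flat (a plane), so deg p = 1.
Then, from the visible intercepts: it crosses the y-axis at the gridline y = 2; it meets the x-axis at x = -2 (among the integer gridlines).
Finally, putting this together gives p.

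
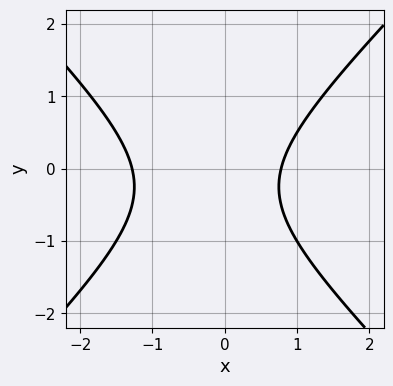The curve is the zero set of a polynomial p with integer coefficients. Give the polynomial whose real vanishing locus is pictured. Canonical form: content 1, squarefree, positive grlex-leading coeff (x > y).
2*x^2 - 2*y^2 + x - y - 2

1. The degree is 2 — the shape is more complex than any degree-1 curve.
2. From the visible intercepts: no y-intercept at any integer in the box.
3. Putting this together gives p.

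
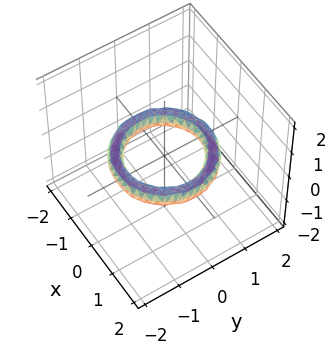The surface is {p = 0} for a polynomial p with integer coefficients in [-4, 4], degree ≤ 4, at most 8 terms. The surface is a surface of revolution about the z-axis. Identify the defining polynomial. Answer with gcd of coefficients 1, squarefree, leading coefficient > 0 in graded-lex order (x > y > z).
x^4 + 2*x^2*y^2 + y^4 - 3*x^2 - 3*y^2 + 3*z^2 + 2

1. Degree: a generic line meets the surface in up to 4 points, so deg p = 4.
2. Symmetries: rotational symmetry about the z-axis ⇒ p depends on x, y only through x² + y².
3. Checking where it meets the axes: the x-axis gridline crossings are at x ∈ {-1, 1}; the surface avoids every integer z-axis point in the box; among the integer gridlines, it crosses the y-axis at y ∈ {-1, 1}; a circular section at z = 0 has radius exactly 1.
4. Assembling these constraints gives the stated polynomial.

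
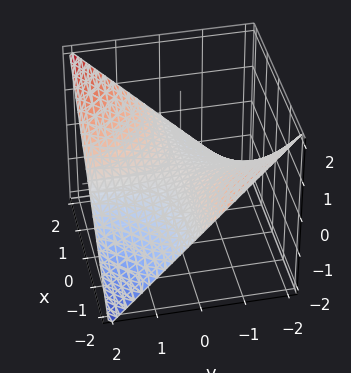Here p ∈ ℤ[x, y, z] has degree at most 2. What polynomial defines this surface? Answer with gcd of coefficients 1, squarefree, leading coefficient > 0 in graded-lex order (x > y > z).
x*y - 2*z

First, deg p = 2.
Then, checking where it meets the axes: the visible y-axis segment lies entirely on the surface; the visible x-axis segment lies entirely on the surface; it meets the z-axis at z = 0 (among the integer gridlines).
Finally, these observations pin down the coefficients.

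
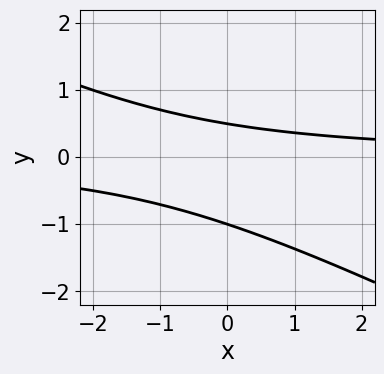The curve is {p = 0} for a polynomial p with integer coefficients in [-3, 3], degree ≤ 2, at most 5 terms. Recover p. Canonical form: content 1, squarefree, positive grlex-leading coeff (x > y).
x*y + 2*y^2 + y - 1

First, the degree is 2 — a generic line meets the curve in up to 2 points.
Next, from the axis intercepts and sections: it misses every integer gridline on the x-axis; it crosses the y-axis at the gridline y = -1.
Finally, together with the visible shape, these determine p as stated.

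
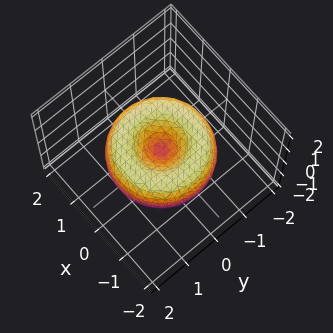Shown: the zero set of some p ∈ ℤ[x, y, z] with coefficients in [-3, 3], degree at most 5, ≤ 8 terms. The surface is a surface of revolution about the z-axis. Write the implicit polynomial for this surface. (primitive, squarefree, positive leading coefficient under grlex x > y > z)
1. Degree: no degree-3 surface has this shape, so deg p = 4.
2. By symmetry, every cross-section ⟂ z is a circle, so x, y appear only via x² + y².
3. Observable constraints: one x-axis crossing is at x = 0; one z-axis crossing is at z = 0; a circular section at z = 0 has radius between 1 and 2.
4. Together with the visible shape, these determine p as stated.

x^4 + 2*x^2*y^2 + y^4 - 2*x^2 - 2*y^2 + 2*z^2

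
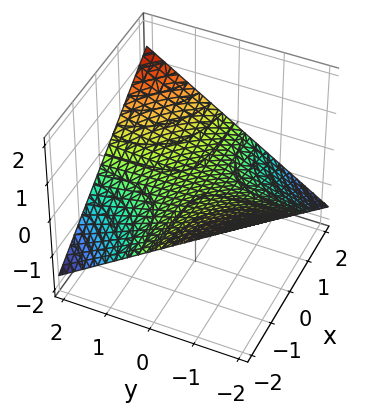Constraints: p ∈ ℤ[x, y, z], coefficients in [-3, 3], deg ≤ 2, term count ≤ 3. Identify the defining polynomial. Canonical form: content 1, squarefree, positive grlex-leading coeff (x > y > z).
x*y - 3*z

First, deg p = 2.
Next, against the integer gridlines: every point of the y-axis in the box is on the surface; every point of the x-axis in the box is on the surface; one z-axis crossing is at z = 0.
Finally, together with the visible shape, these determine p as stated.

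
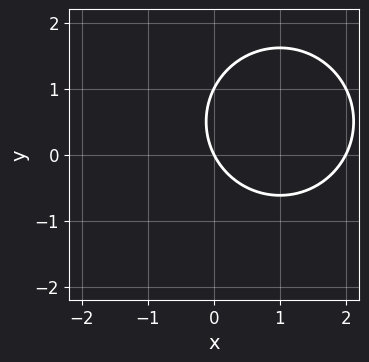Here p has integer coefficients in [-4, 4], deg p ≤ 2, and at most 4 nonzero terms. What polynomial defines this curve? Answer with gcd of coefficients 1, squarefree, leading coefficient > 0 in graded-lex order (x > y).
First, degree: a generic line meets the curve in up to 2 points, so deg p = 2.
Next, observable constraints: among the integer gridlines, it crosses the y-axis at y ∈ {0, 1}; among the integer gridlines, it crosses the x-axis at x ∈ {0, 2}.
Finally, these observations pin down the coefficients.

x^2 + y^2 - 2*x - y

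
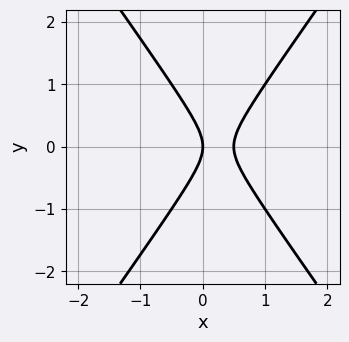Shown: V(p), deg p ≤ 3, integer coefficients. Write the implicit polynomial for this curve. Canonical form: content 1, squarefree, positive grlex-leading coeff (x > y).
2*x^2 - y^2 - x

Degree: a generic line meets the curve in up to 2 points, so deg p = 2.
Symmetries: mirror symmetry y ↦ −y ⇒ only even powers of y.
Checking where it meets the axes: it meets the x-axis at x = 0 (among the integer gridlines); it crosses the y-axis at the gridline y = 0.
Matching integer coefficients to the picture gives p.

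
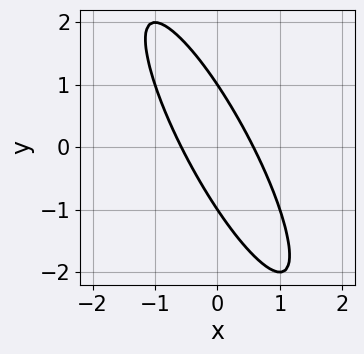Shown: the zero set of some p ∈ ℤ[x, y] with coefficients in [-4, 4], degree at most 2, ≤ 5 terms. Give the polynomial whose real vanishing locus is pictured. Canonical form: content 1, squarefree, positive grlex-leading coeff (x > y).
3*x^2 + 3*x*y + y^2 - 1

1. Degree: a generic line meets the curve in up to 2 points, so deg p = 2.
2. From the visible intercepts: the y-axis gridline crossings are at y ∈ {-1, 1}.
3. Together with the visible shape, these determine p as stated.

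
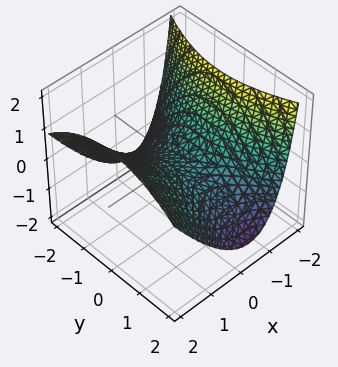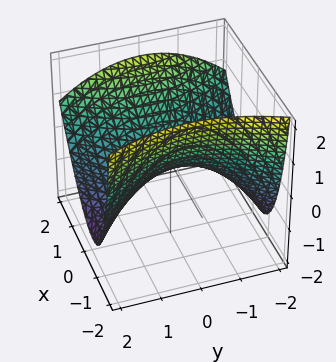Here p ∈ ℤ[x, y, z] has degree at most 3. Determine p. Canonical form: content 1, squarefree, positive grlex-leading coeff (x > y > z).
(a) Degree: no degree-1 surface has this shape, so deg p = 2.
(b) From the axis intercepts and sections: it meets the x-axis at x = 0 (among the integer gridlines); one y-axis crossing is at y = 0; it meets the z-axis at z = 0 (among the integer gridlines).
(c) These observations pin down the coefficients.

2*x^2 - x*z - y^2 - 3*z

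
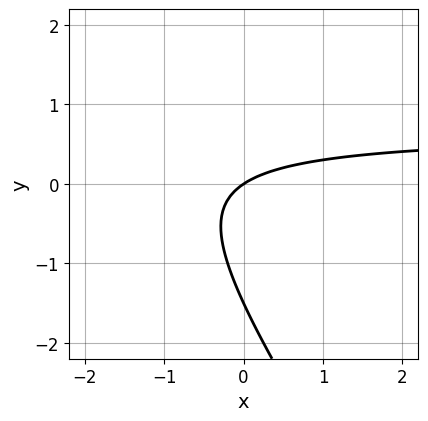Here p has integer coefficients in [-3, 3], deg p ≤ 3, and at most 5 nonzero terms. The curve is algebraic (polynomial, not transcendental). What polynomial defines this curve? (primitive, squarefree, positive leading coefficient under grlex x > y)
3*x*y + 2*y^2 - 2*x + 3*y

Degree: no degree-1 curve has this shape, so deg p = 2.
Observable constraints: it crosses the y-axis at the gridline y = 0; one x-axis crossing is at x = 0.
Matching integer coefficients to the picture gives p.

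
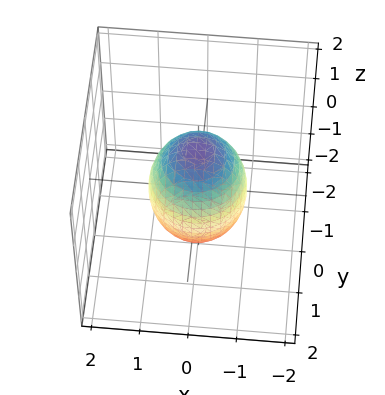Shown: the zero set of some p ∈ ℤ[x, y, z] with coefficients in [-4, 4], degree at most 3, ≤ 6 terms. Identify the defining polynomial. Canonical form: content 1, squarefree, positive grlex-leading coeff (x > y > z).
2*x^2 + 2*y^2 + z^2 - 2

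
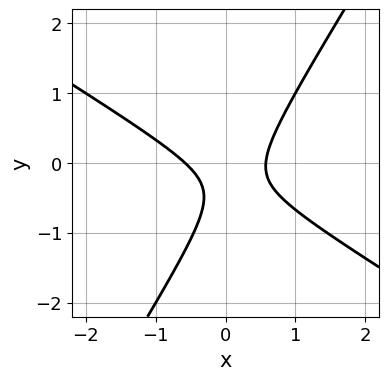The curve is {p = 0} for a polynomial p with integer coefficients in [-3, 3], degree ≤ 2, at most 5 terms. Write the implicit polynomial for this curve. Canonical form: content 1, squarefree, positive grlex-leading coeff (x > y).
3*x^2 + 3*x*y - 3*y^2 - 2*y - 1

First, deg p = 2. A generic line meets the curve in up to 2 points.
Then, from the axis intercepts and sections: the curve avoids every integer y-axis point in the box.
Finally, solving for integer coefficients yields p as stated.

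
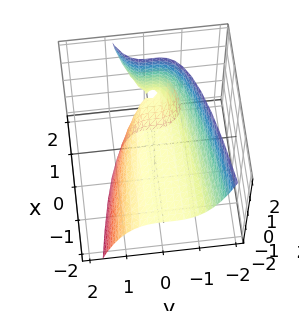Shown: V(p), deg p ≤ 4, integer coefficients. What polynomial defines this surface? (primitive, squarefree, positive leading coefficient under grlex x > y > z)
(a) Degree: the shape is more complex than any degree-2 surface, so deg p = 3.
(b) From the visible intercepts: it meets the z-axis at z = 0 (among the integer gridlines); one y-axis crossing is at y = 0; every point of the x-axis in the box is on the surface.
(c) Putting this together gives p.

3*y^3 - 2*x*z + y^2 + 3*z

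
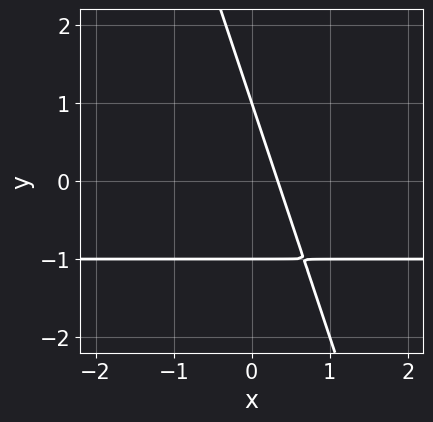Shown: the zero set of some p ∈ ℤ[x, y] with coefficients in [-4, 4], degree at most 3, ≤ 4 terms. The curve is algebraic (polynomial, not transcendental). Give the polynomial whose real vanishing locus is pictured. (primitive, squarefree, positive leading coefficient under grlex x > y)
deg p = 2. The shape is more complex than any degree-1 curve.
From the visible intercepts: the y-axis gridline crossings are at y ∈ {-1, 1}.
Solving for integer coefficients yields p as stated.

3*x*y + y^2 + 3*x - 1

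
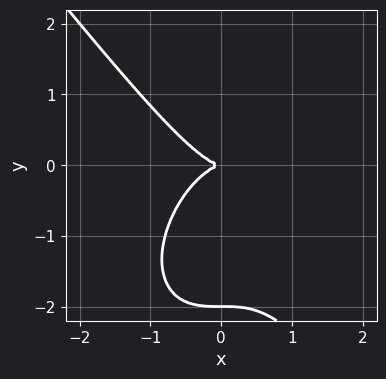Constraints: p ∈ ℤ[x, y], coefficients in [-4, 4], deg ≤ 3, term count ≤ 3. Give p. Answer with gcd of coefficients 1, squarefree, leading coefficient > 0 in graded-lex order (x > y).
First, degree: the shape is more complex than any degree-2 curve, so deg p = 3.
Next, from the axis intercepts and sections: the y-axis gridline crossings are at y ∈ {-2, 0}; it meets the x-axis at x = 0 (among the integer gridlines).
Finally, solving for integer coefficients yields p as stated.

2*x^3 + y^3 + 2*y^2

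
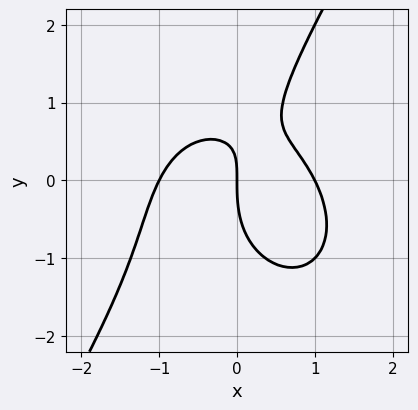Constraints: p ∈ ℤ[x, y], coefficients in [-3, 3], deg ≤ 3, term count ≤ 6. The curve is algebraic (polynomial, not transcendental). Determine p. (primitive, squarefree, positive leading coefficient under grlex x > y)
First, the degree is 3 — the shape is more complex than any degree-2 curve.
Then, reading off the gridlines: it crosses the y-axis at the gridline y = 0; the x-axis gridline crossings are at x ∈ {-1, 0, 1}.
Finally, matching integer coefficients to the picture gives p.

2*x^3 + x*y^2 - y^3 + 2*x*y - 2*x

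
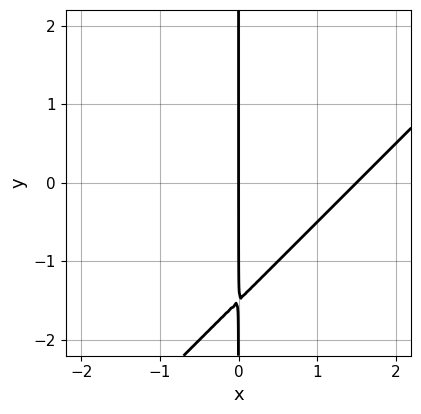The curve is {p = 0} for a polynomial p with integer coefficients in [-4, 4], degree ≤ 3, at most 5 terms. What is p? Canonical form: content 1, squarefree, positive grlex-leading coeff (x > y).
First, degree: a generic line meets the curve in up to 2 points, so deg p = 2.
Then, checking where it meets the axes: the visible y-axis segment lies entirely on the curve; it crosses the x-axis at the gridline x = 0.
Finally, the integer polynomial consistent with all of this is the stated p.

2*x^2 - 2*x*y - 3*x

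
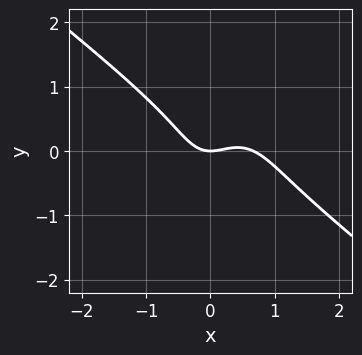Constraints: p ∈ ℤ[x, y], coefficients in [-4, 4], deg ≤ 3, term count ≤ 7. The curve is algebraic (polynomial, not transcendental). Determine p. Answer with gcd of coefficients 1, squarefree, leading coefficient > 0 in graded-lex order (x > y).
3*x^3 + 2*x^2*y + 3*y^3 - 2*x^2 + 2*y

(a) Degree: no degree-2 curve has this shape, so deg p = 3.
(b) Checking where it meets the axes: one y-axis crossing is at y = 0; it crosses the x-axis at the gridline x = 0.
(c) Together with the visible shape, these determine p as stated.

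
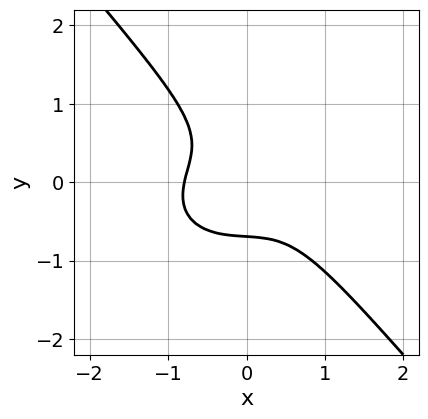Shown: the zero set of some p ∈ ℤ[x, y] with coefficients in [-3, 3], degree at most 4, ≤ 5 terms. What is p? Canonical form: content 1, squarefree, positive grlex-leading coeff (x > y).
2*x^3 + 2*x*y^2 + 3*y^3 + x*y + 1

1. Degree: the shape is more complex than any degree-2 curve, so deg p = 3.
2. Matching integer coefficients to the picture gives p.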